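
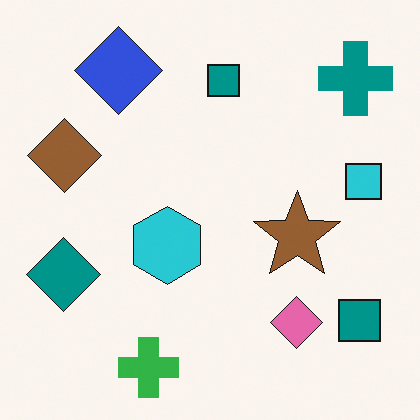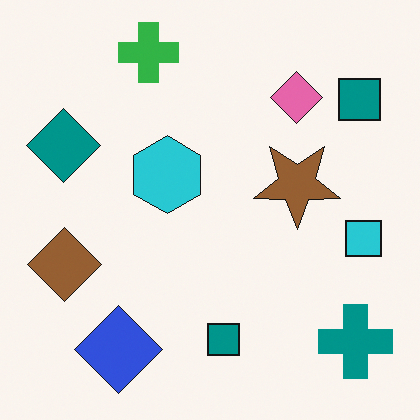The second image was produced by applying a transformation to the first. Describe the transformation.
The second image is the first flipped vertically (top ↔ bottom).

The green cross is in the bottom of the first image and the top of the second — shapes on opposite sides of the horizontal midline have swapped in a mirror flip.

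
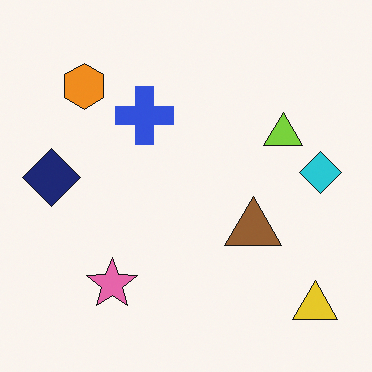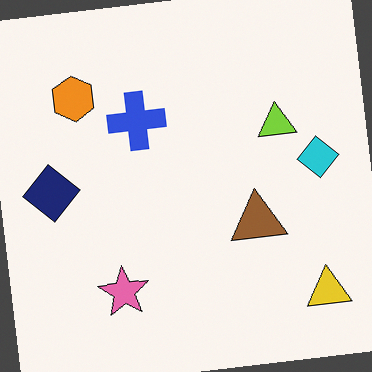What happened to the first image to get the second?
This is the original image rotated counter-clockwise by a small amount.

Every shape is tilted by the same angle and the image corners show triangular fill wedges — a whole-image rotation by a non-right angle.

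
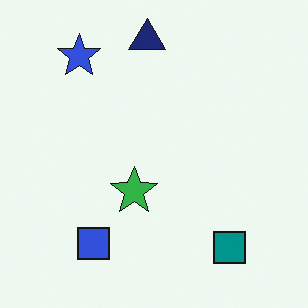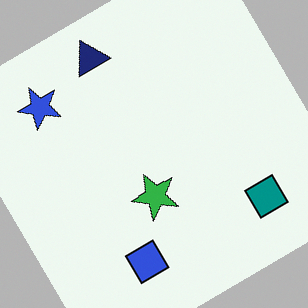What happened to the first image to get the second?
The second image is the first rotated counter-clockwise by a large amount — several tens of degrees.

Every shape is tilted by the same angle and the image corners show triangular fill wedges — a whole-image rotation by a non-right angle.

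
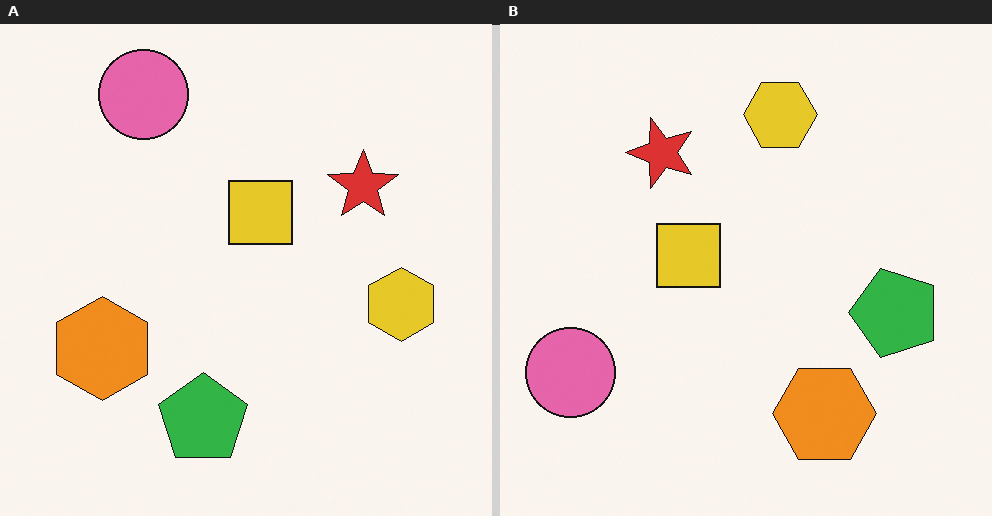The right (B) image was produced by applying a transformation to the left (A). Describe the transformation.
The transformation is: rotated 90° counter-clockwise.

The pink circle sits in the top-left of the left (A) image and the bottom-left of the right (B) — consistent with a whole-image 90° counter-clockwise rotation.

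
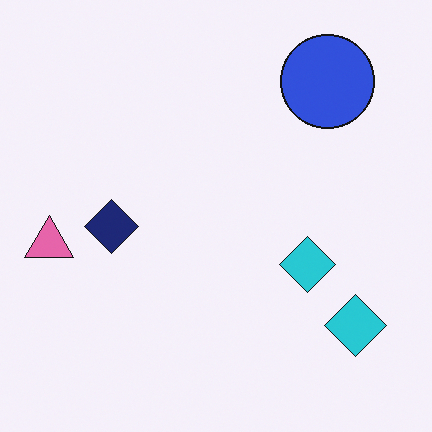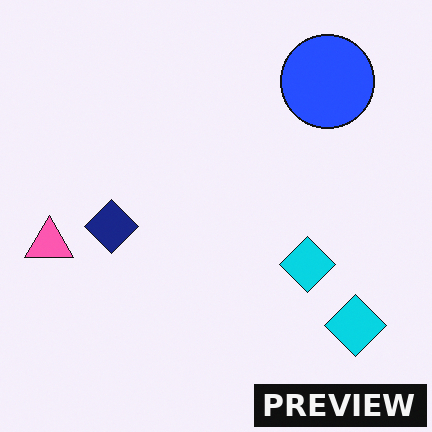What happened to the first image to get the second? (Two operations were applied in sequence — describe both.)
The transformation is: slightly oversaturated, then watermarked with the text "PREVIEW" in the lower-right corner.

All colors are more vivid — a global saturation change. A dark label reading "PREVIEW" appears in the lower-right corner.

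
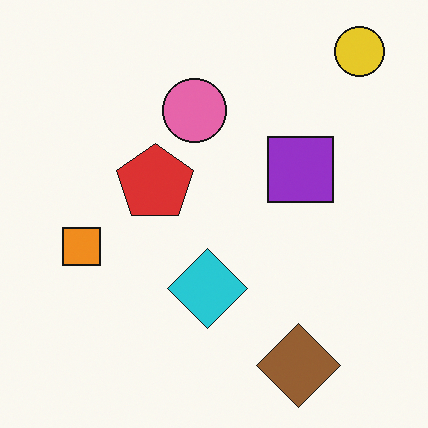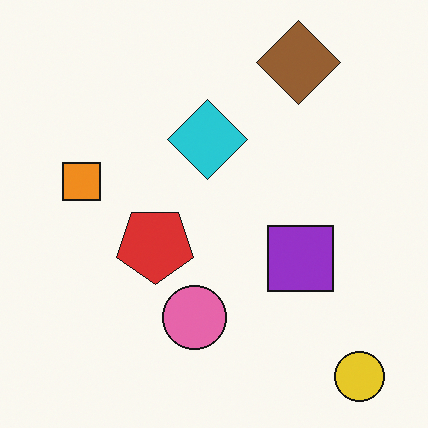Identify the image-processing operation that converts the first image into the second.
The transformation is: flipped vertically (top ↔ bottom).

The yellow circle is in the top-right of the first image and the bottom-right of the second — shapes on opposite sides of the horizontal midline have swapped in a mirror flip.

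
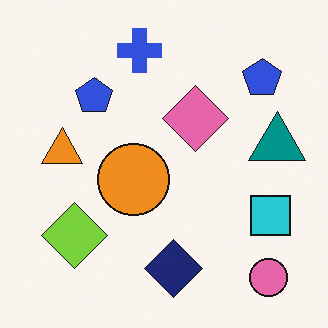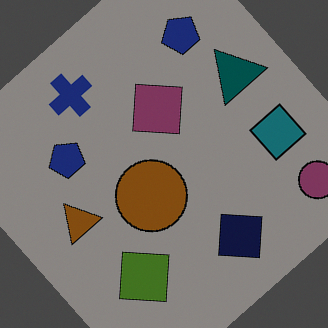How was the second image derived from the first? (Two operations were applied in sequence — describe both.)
This is the original image rotated counter-clockwise by a large amount — several tens of degrees, then noticeably darkened.

Every shape is tilted by the same angle and the image corners show triangular fill wedges — a whole-image rotation by a non-right angle. Every pixel — background and shapes alike — is uniformly darkened.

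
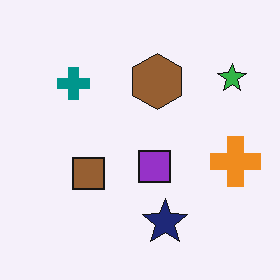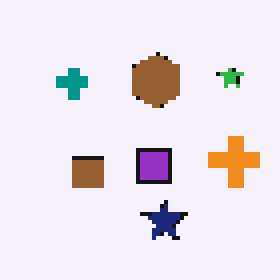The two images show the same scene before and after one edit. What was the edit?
The image was lightly pixelated (a mild mosaic effect).

Shapes are reduced to large square blocks; fine edges and outlines are lost — a downscale-then-upscale (mosaic) effect.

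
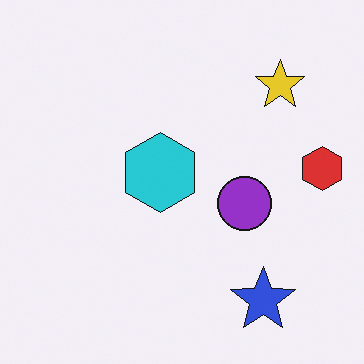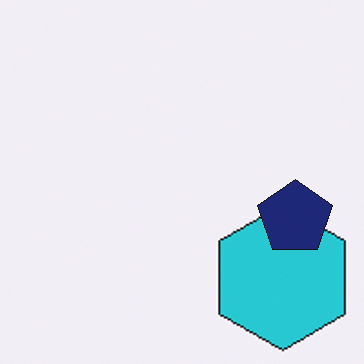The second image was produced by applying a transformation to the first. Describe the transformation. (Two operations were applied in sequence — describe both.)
The transformation is: cropped tightly and scaled back up, then overlaid with an additional navy pentagon.

The visible shapes are larger and the field of view is narrower; shapes near the original edges may be partly or wholly outside the frame — a crop-and-rescale. A navy pentagon appears in the second image that is absent from the first.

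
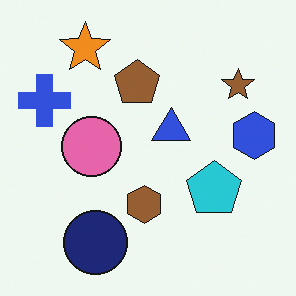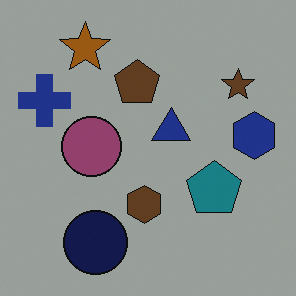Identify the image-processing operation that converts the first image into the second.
Noticeably darkened.

Every pixel — background and shapes alike — is uniformly darkened.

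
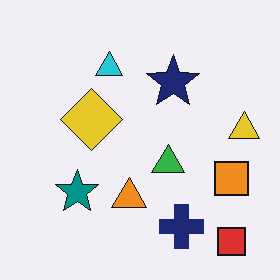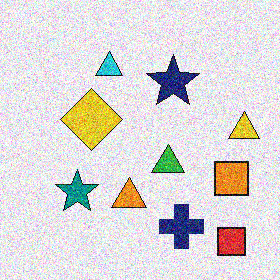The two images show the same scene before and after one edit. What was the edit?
The transformation is: degraded with a thick layer of grain.

Random speckle covers the whole image, including the flat background.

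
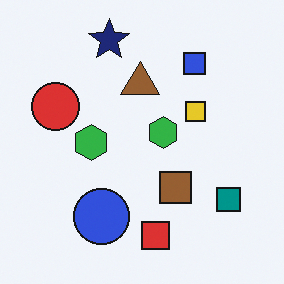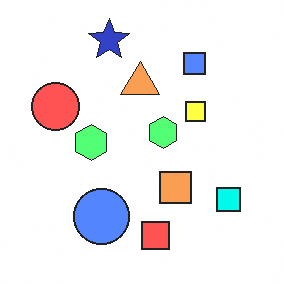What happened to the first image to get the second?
It was noticeably brightened.

Every pixel — background and shapes alike — is uniformly brightened.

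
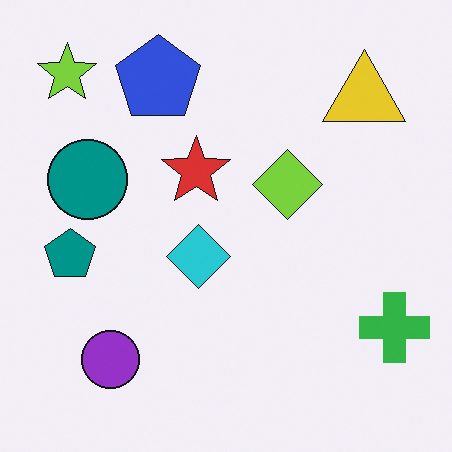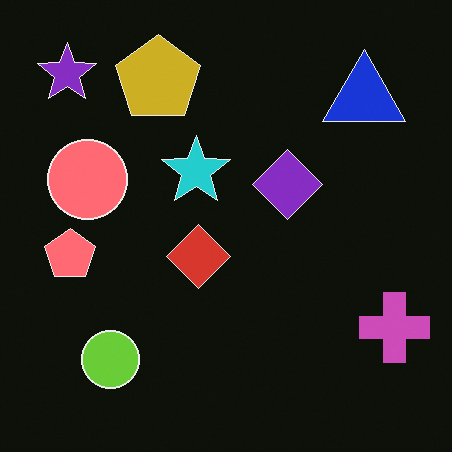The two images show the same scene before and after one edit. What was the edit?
It was color-inverted (negative).

The light background has become dark and every shape's color is its complement — a photographic negative.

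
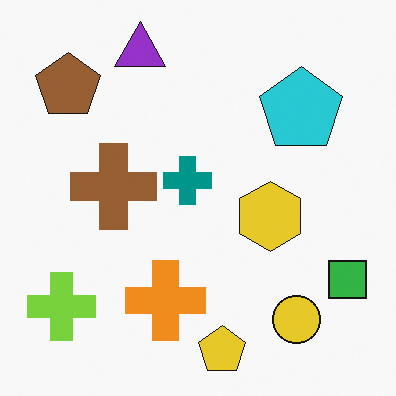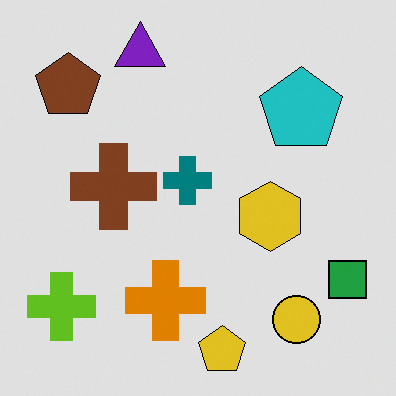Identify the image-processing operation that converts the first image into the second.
It was moderately posterized.

Each flat color has snapped to a coarser quantized level — most visibly, the near-white background has dropped to a flat grey.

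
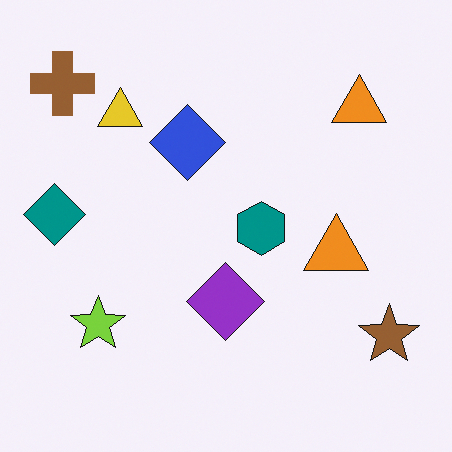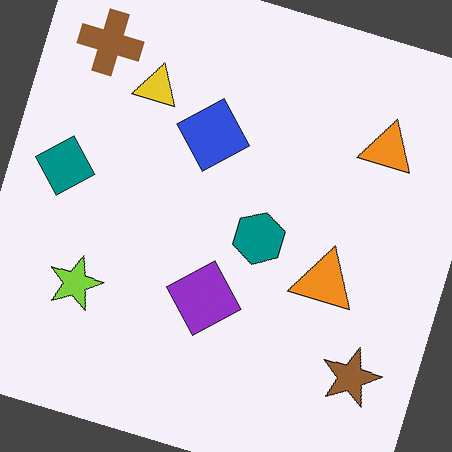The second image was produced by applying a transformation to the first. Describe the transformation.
This is the original image rotated clockwise by a moderate amount.

Every shape is tilted by the same angle and the image corners show triangular fill wedges — a whole-image rotation by a non-right angle.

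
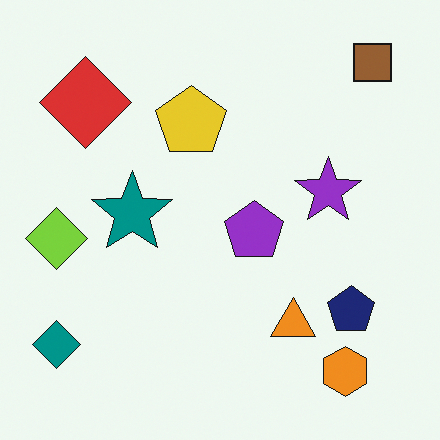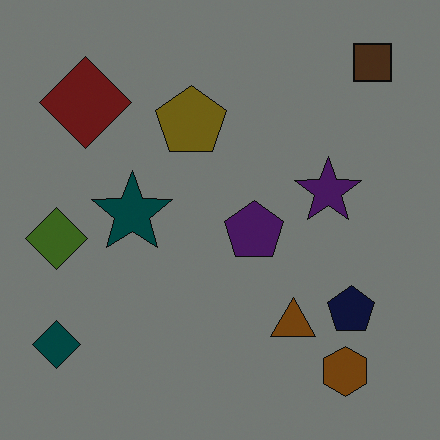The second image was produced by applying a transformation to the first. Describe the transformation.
Noticeably darkened.

Every pixel — background and shapes alike — is uniformly darkened.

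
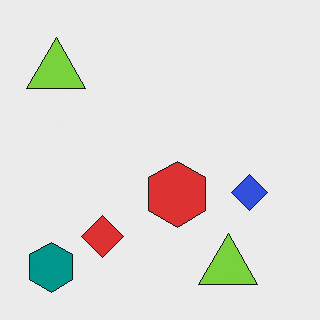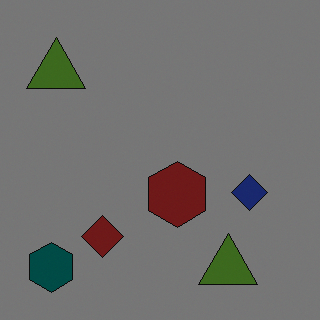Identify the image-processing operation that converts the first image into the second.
Noticeably darkened.

Every pixel — background and shapes alike — is uniformly darkened.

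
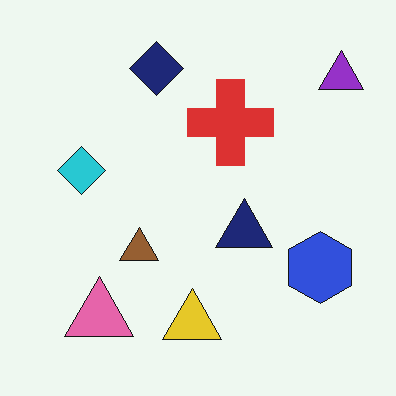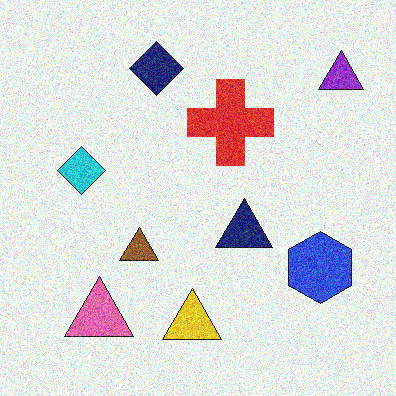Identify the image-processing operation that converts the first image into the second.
Degraded with moderate additive noise.

Random speckle covers the whole image, including the flat background.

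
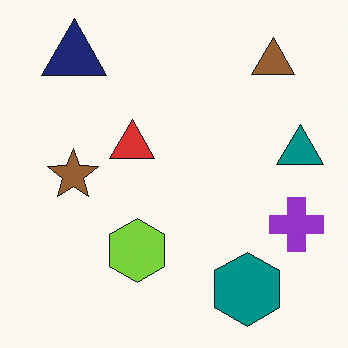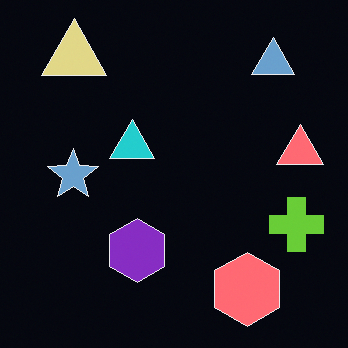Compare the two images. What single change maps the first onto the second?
The image was color-inverted (negative).

The light background has become dark and every shape's color is its complement — a photographic negative.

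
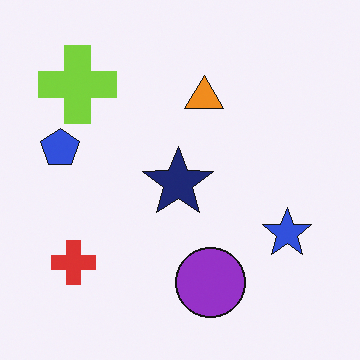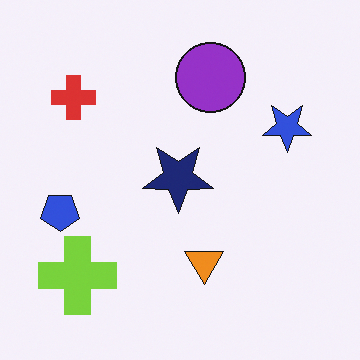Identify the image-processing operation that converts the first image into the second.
Flipped vertically (top ↔ bottom).

The purple circle is in the bottom of the first image and the top of the second — shapes on opposite sides of the horizontal midline have swapped in a mirror flip.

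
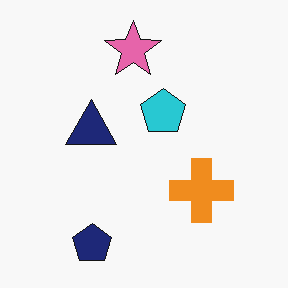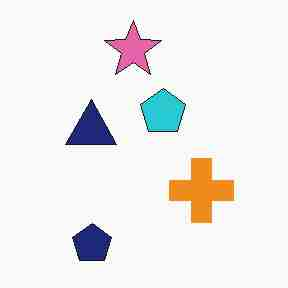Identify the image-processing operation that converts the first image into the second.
The transformation is: degraded with heavy JPEG compression.

Blocky 8×8 compression artifacts appear around shape edges and the flat background shows ringing — characteristic JPEG degradation.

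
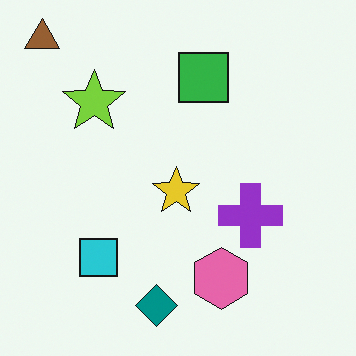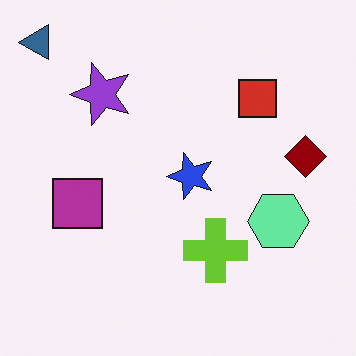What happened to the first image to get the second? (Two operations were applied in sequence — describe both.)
The image was hue-shifted by a large amount, then transposed (reflected across the top-left ↔ bottom-right diagonal).

Every shape's color has rotated by the same amount around the hue wheel — a uniform hue shift. Shapes have swapped their row and column positions — what was in the top-right is now in the bottom-left — a diagonal reflection.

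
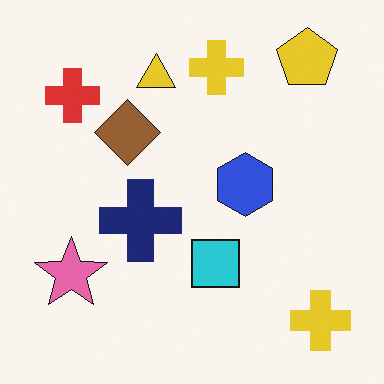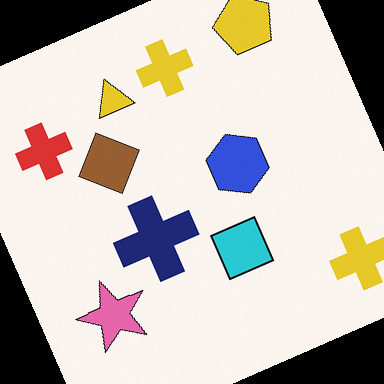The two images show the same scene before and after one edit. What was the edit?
This is the original image rotated counter-clockwise by a moderate amount.

Every shape is tilted by the same angle and the image corners show triangular fill wedges — a whole-image rotation by a non-right angle.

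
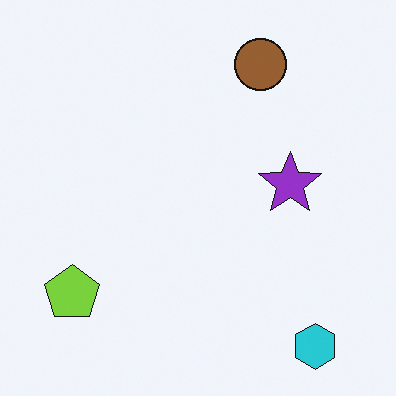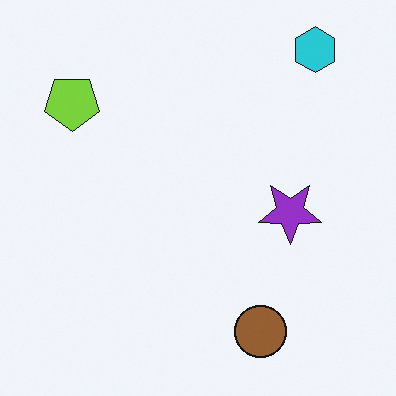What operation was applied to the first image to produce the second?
The transformation is: flipped vertically (top ↔ bottom).

The cyan hexagon is in the bottom-right of the first image and the top-right of the second — shapes on opposite sides of the horizontal midline have swapped in a mirror flip.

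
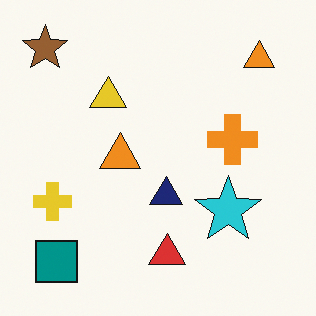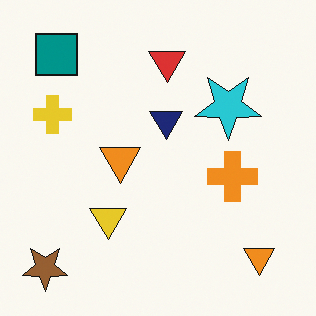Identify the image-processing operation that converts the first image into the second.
The image was flipped vertically (top ↔ bottom).

The brown star is in the top-left of the first image and the bottom-left of the second — shapes on opposite sides of the horizontal midline have swapped in a mirror flip.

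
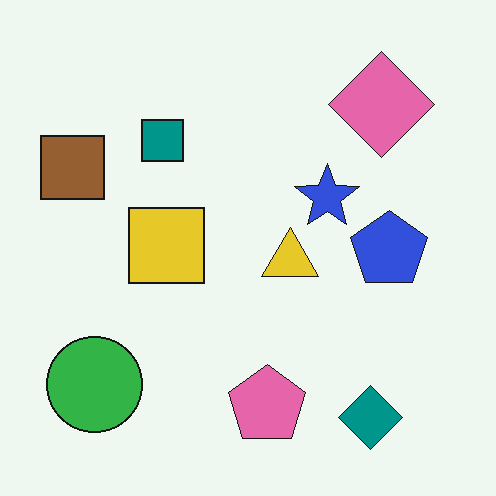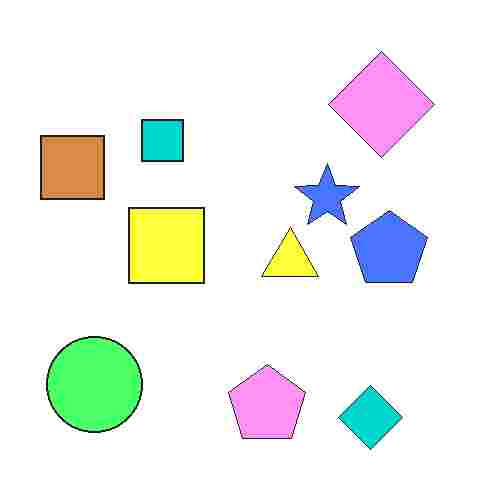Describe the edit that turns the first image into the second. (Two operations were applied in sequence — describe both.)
The image was brightened a lot, then heavily JPEG-compressed with obvious blocking artifacts.

Every pixel — background and shapes alike — is uniformly brightened. Blocky 8×8 compression artifacts appear around shape edges and the flat background shows ringing — characteristic JPEG degradation.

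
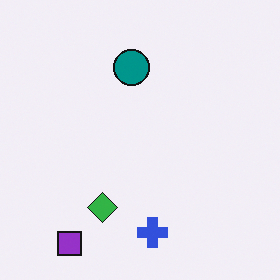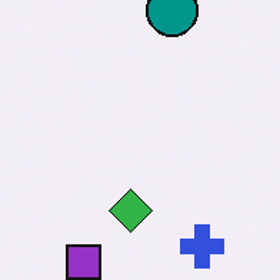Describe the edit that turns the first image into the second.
It was cropped to a modestly smaller region and rescaled.

The visible shapes are larger and the field of view is narrower; shapes near the original edges may be partly or wholly outside the frame — a crop-and-rescale.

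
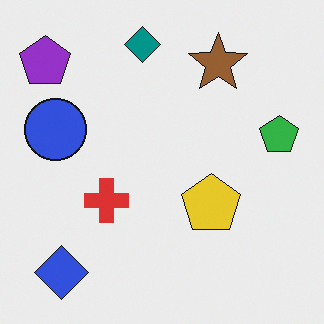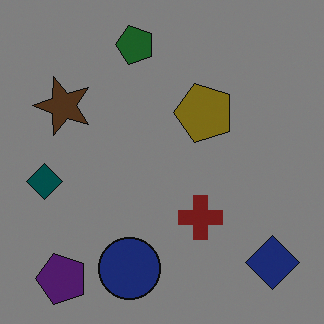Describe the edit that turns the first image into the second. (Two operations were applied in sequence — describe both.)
The transformation is: substantially darkened, then rotated 90° counter-clockwise.

Every pixel — background and shapes alike — is uniformly darkened. The purple pentagon sits in the top-left of the first image and the bottom-left of the second — consistent with a whole-image 90° counter-clockwise rotation.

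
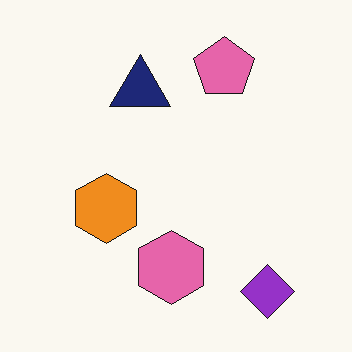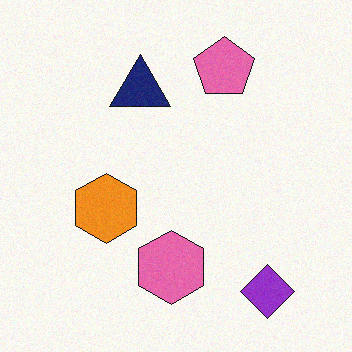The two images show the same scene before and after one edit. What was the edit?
The transformation is: degraded with subtle gaussian noise.

Random speckle covers the whole image, including the flat background.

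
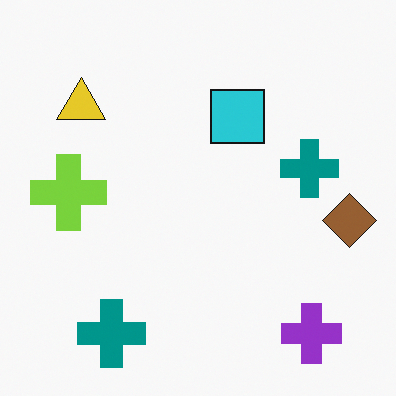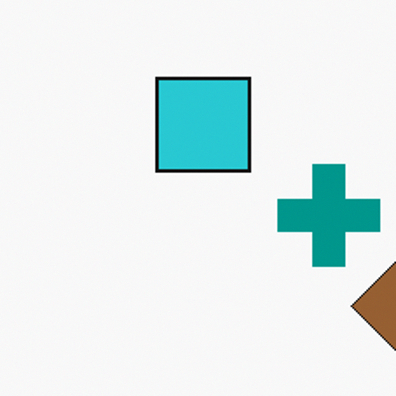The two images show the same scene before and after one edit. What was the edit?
Cropped tightly and scaled back up.

The visible shapes are larger and the field of view is narrower; shapes near the original edges may be partly or wholly outside the frame — a crop-and-rescale.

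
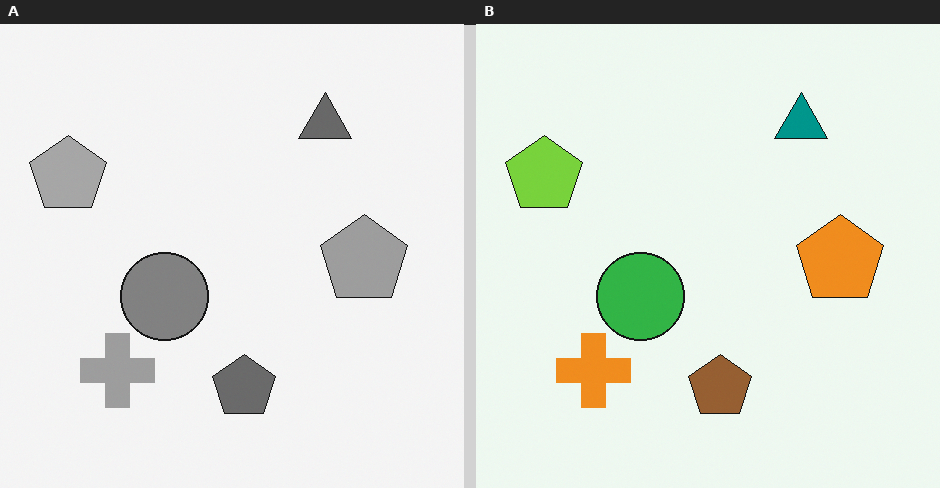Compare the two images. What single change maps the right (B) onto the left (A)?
The image was converted to grayscale.

All color is removed — every shape is now a shade of grey.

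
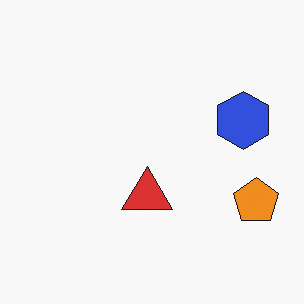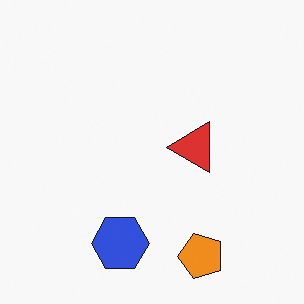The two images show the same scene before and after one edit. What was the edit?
The second image is the first transposed (reflected across the top-left ↔ bottom-right diagonal).

Shapes have swapped their row and column positions — what was in the top-right is now in the bottom-left — a diagonal reflection.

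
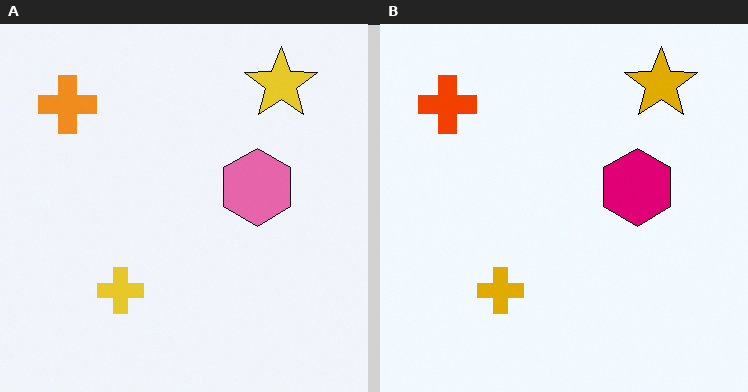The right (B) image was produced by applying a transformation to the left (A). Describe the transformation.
Boosted in contrast.

Tones are pushed away from mid-grey across the whole image — a global contrast change.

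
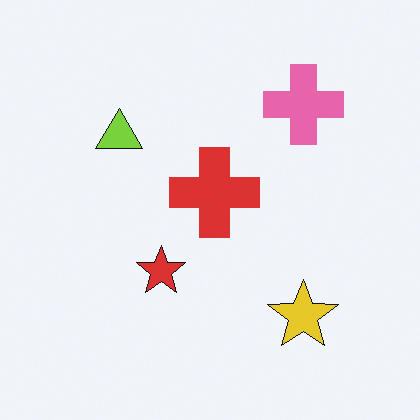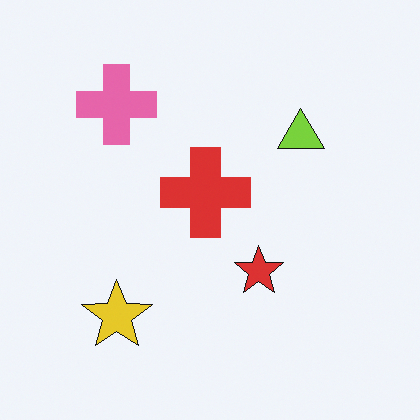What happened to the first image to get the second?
This is the original image flipped horizontally (left ↔ right).

The pink cross is in the top-right of the first image and the top-left of the second — shapes on opposite sides of the vertical midline have swapped in a mirror flip.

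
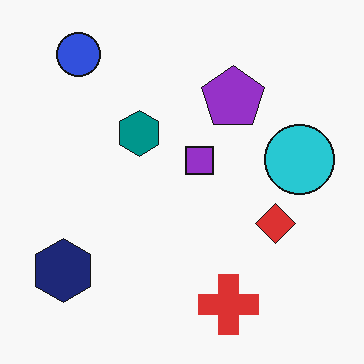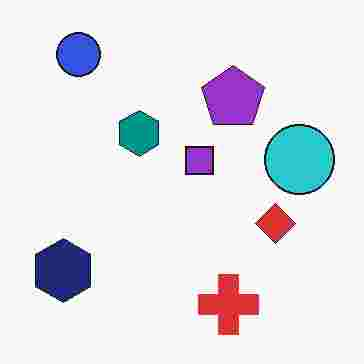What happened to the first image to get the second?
The transformation is: degraded with heavy JPEG compression.

Blocky 8×8 compression artifacts appear around shape edges and the flat background shows ringing — characteristic JPEG degradation.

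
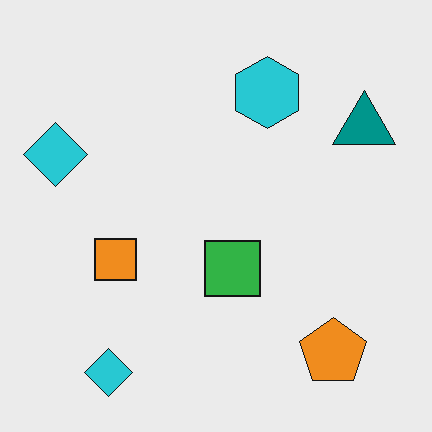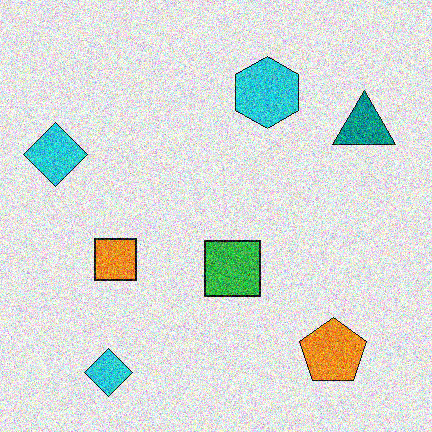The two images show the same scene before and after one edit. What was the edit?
The transformation is: degraded with strong gaussian noise.

Random speckle covers the whole image, including the flat background.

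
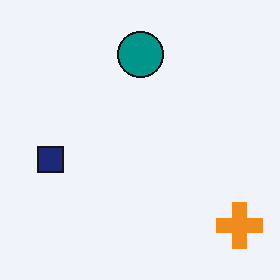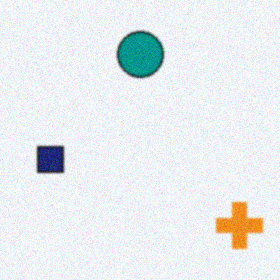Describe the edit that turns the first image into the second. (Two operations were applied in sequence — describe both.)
Given a subtle gaussian blur, then degraded with subtle gaussian noise.

Shape edges and outlines are uniformly softened across the whole image. Random speckle covers the whole image, including the flat background.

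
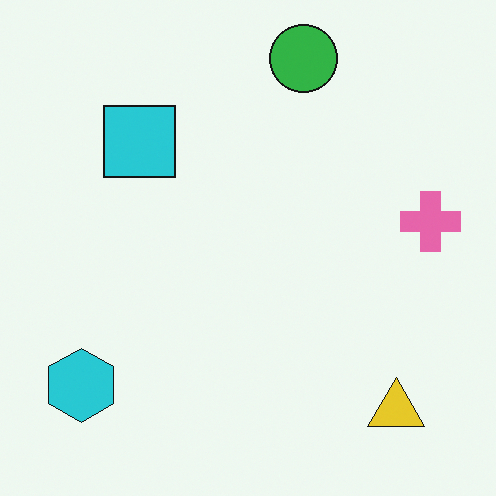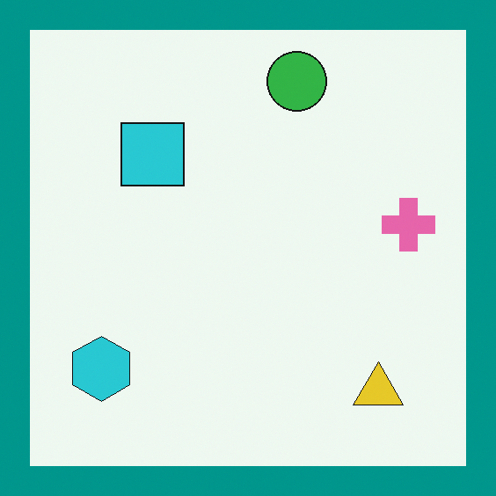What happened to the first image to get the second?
The transformation is: framed with a teal border.

A solid teal frame runs around the edge of the second image, with the content slightly shrunk inside it.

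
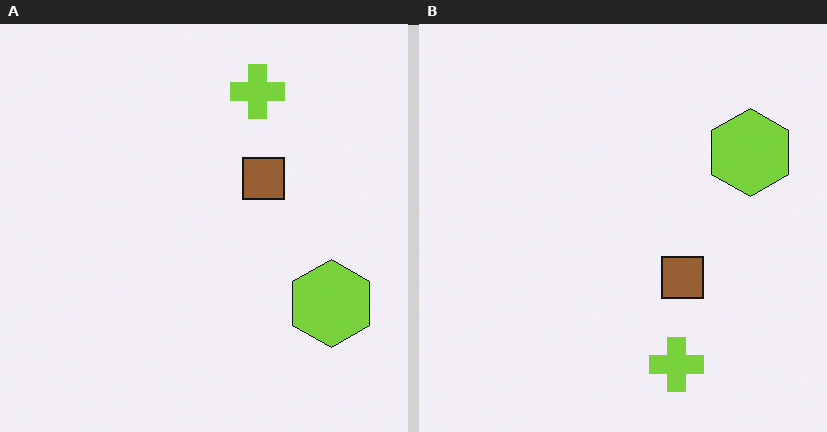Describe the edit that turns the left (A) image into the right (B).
The right (B) image is the left (A) flipped vertically (top ↔ bottom).

The lime cross is in the top of the left (A) image and the bottom of the right (B) — shapes on opposite sides of the horizontal midline have swapped in a mirror flip.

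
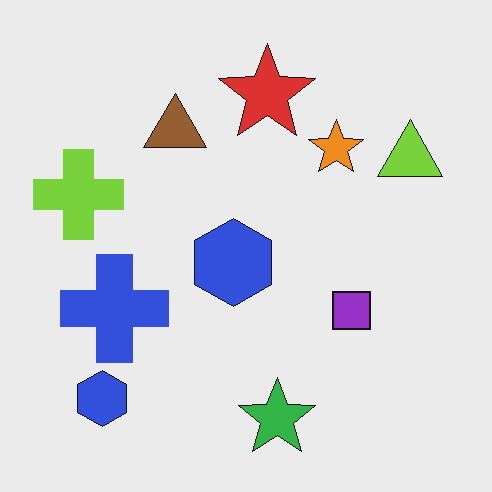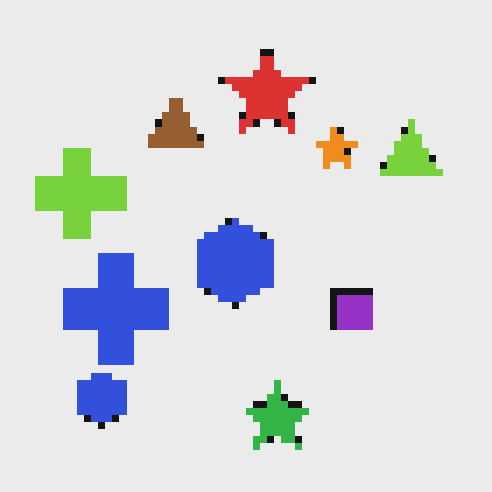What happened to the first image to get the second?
This is the original image pixelated into visible square blocks.

Shapes are reduced to large square blocks; fine edges and outlines are lost — a downscale-then-upscale (mosaic) effect.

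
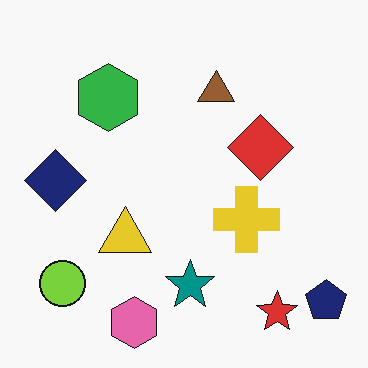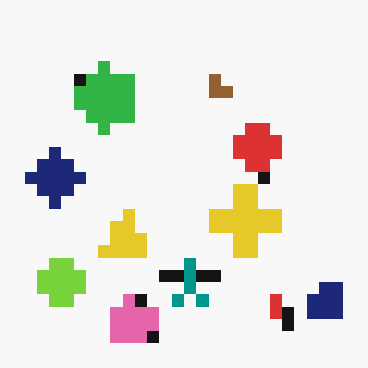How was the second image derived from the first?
The image was coarsely pixelated.

Shapes are reduced to large square blocks; fine edges and outlines are lost — a downscale-then-upscale (mosaic) effect.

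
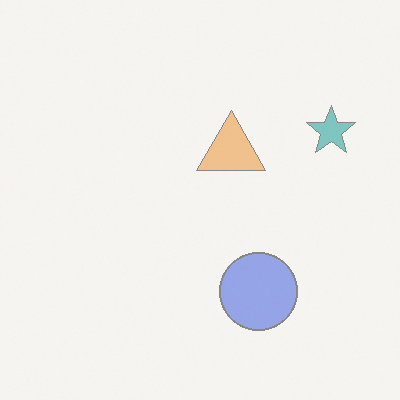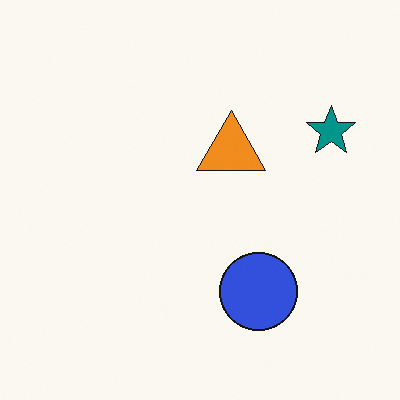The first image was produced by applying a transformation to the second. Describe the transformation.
Washed out (contrast reduced).

Tones are pushed toward mid-grey across the whole image — a global contrast change.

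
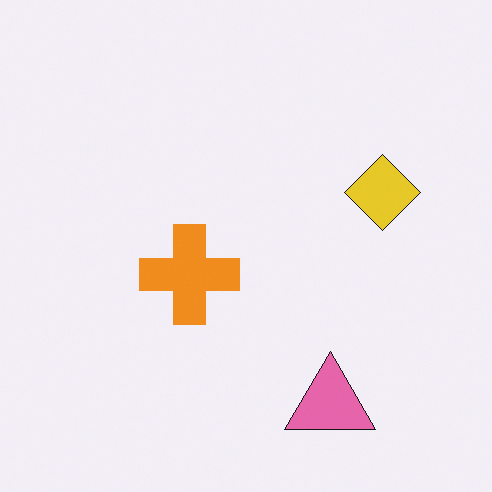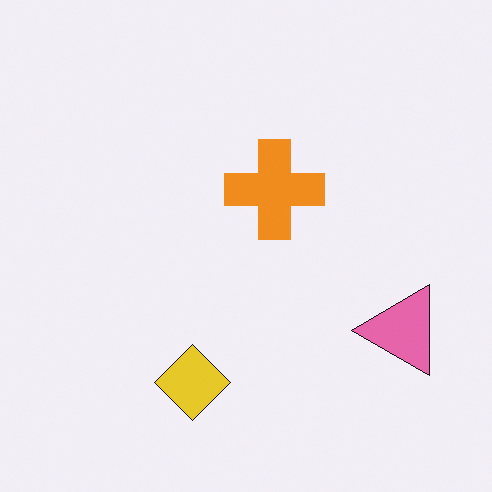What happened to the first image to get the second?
The image was transposed (reflected across the top-left ↔ bottom-right diagonal).

Shapes have swapped their row and column positions — what was in the top-right is now in the bottom-left — a diagonal reflection.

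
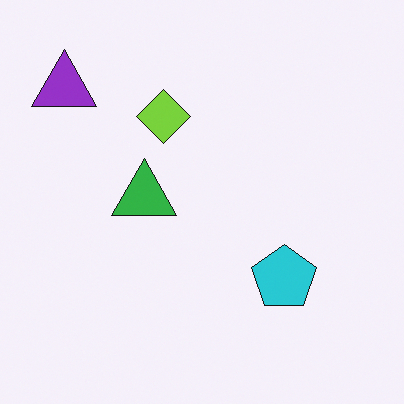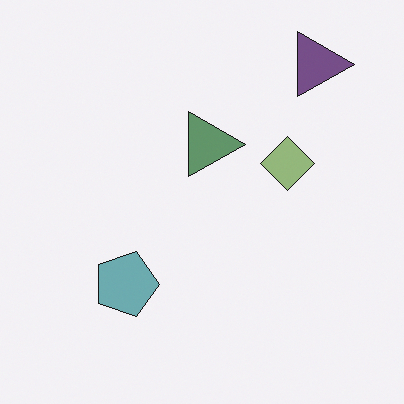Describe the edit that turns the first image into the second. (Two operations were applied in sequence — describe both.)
The transformation is: made much more muted (saturation change), then rotated 90° clockwise.

All colors are more muted and greyish — a global saturation change. The purple triangle sits in the top-left of the first image and the top-right of the second — consistent with a whole-image 90° clockwise rotation.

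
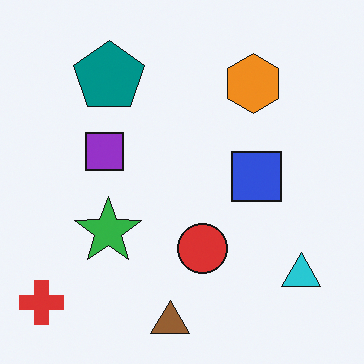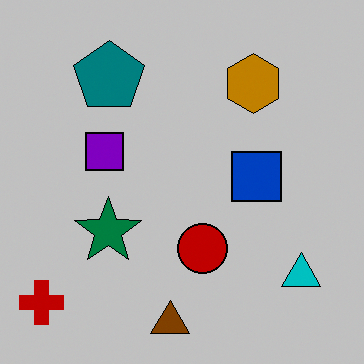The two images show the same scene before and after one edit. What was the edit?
Aggressively posterized.

Each flat color has snapped to a coarser quantized level — most visibly, the near-white background has dropped to a flat grey.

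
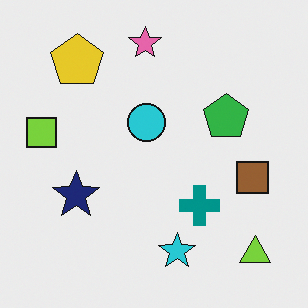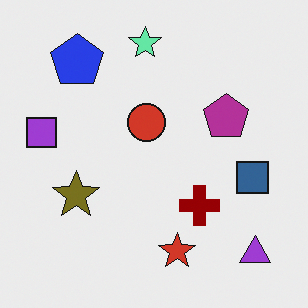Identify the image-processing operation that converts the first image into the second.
The transformation is: hue-shifted by a large amount.

Every shape's color has rotated by the same amount around the hue wheel — a uniform hue shift.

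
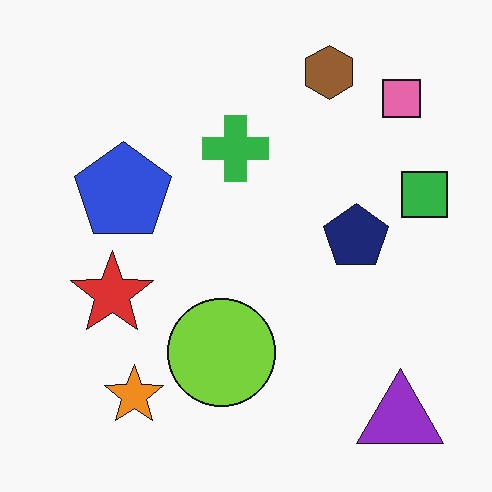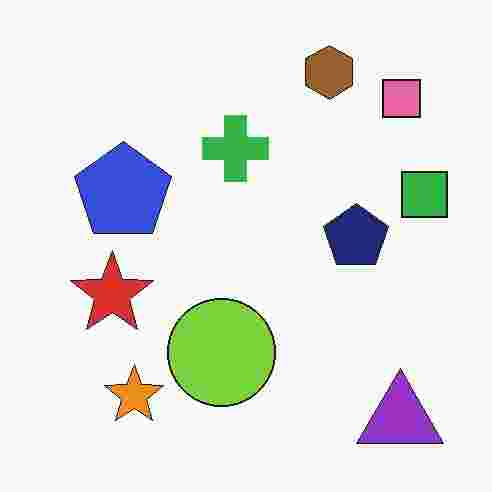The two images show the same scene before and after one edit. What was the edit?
Degraded with heavy JPEG compression.

Blocky 8×8 compression artifacts appear around shape edges and the flat background shows ringing — characteristic JPEG degradation.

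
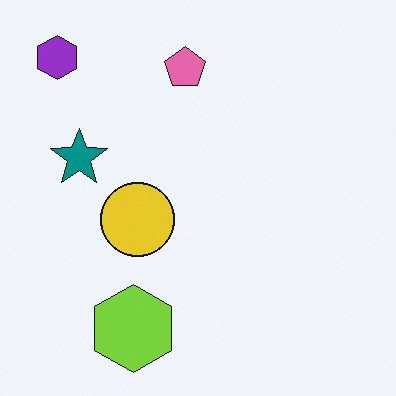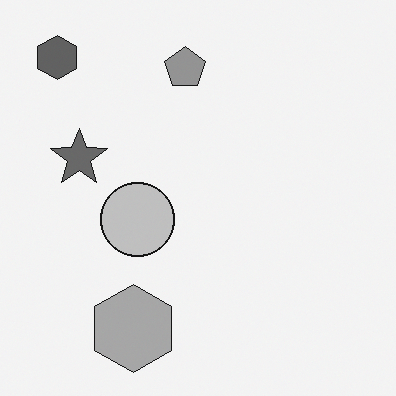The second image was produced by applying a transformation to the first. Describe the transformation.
It was converted to grayscale.

All color is removed — every shape is now a shade of grey.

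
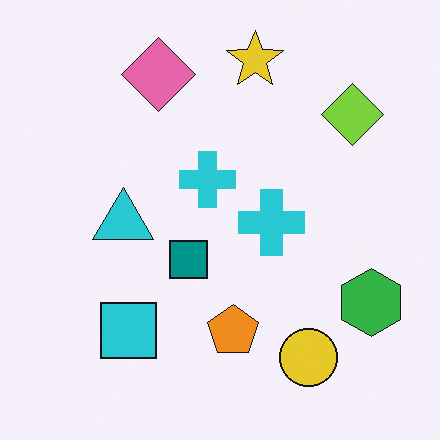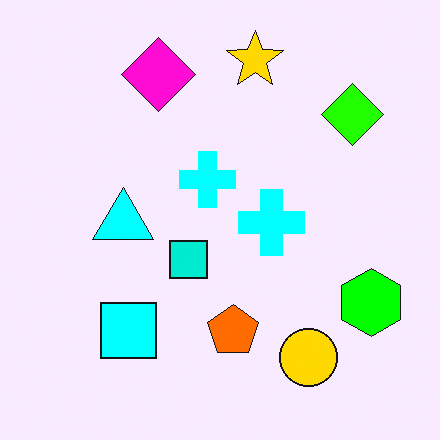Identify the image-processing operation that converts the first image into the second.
The image was heavily oversaturated.

All colors are more vivid — a global saturation change.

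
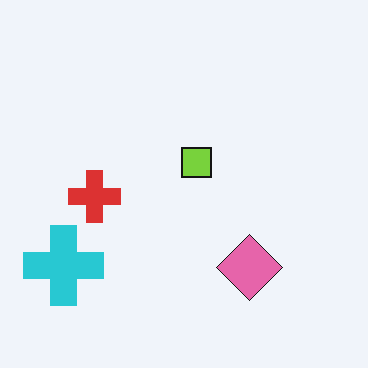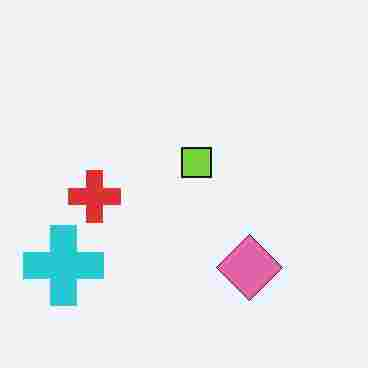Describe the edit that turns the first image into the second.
Heavily JPEG-compressed with obvious blocking artifacts.

Blocky 8×8 compression artifacts appear around shape edges and the flat background shows ringing — characteristic JPEG degradation.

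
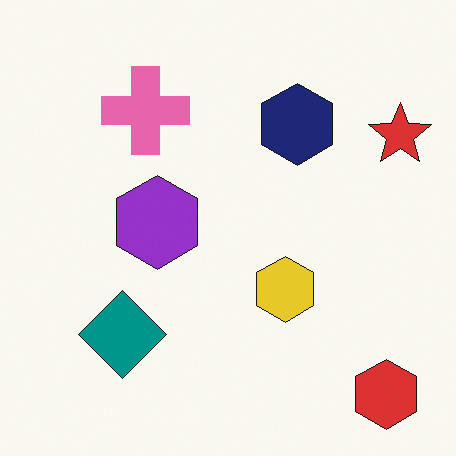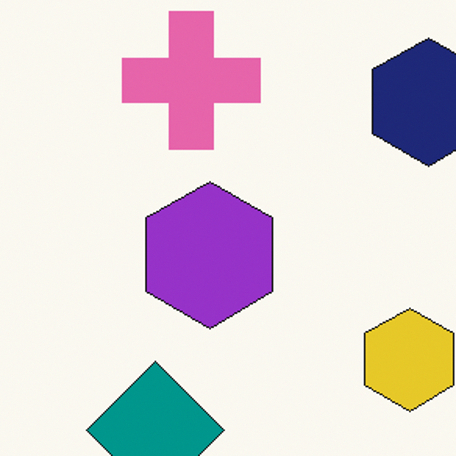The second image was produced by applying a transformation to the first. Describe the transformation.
The image was cropped slightly and scaled back up.

The visible shapes are larger and the field of view is narrower; shapes near the original edges may be partly or wholly outside the frame — a crop-and-rescale.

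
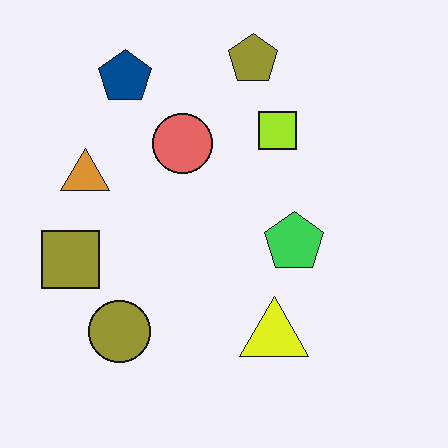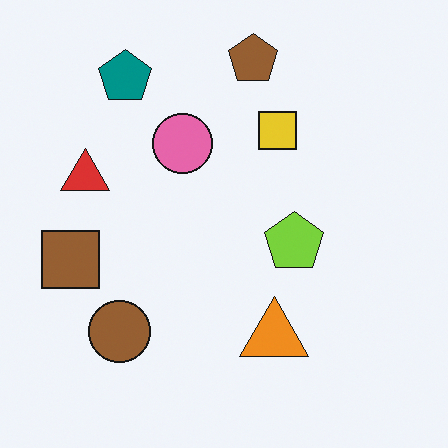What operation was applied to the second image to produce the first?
The first image is the second hue-shifted by a small amount.

Every shape's color has rotated by the same amount around the hue wheel — a uniform hue shift.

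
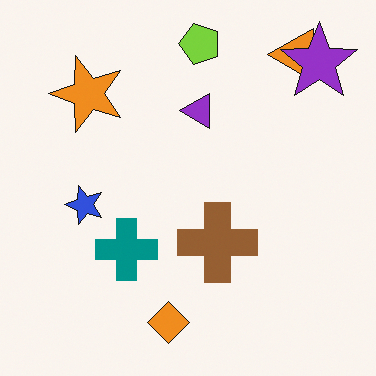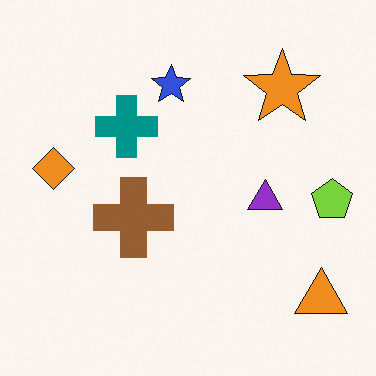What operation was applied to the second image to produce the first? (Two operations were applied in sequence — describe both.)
The first image is the second rotated 90° counter-clockwise, then overlaid with an additional purple star.

The orange triangle sits in the bottom-right of the second image and the top-right of the first — consistent with a whole-image 90° counter-clockwise rotation. A purple star appears in the first image that is absent from the second.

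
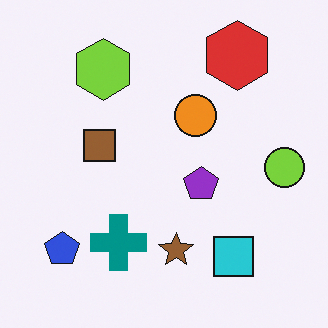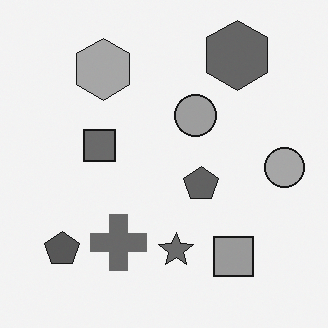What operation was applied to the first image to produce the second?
The image was converted to grayscale.

All color is removed — every shape is now a shade of grey.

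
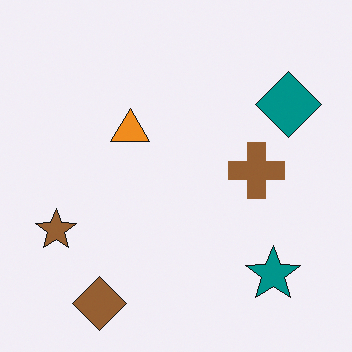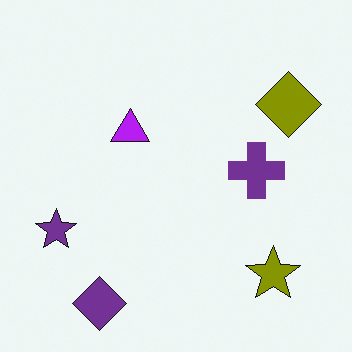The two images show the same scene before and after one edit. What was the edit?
It was hue-shifted by a large amount.

Every shape's color has rotated by the same amount around the hue wheel — a uniform hue shift.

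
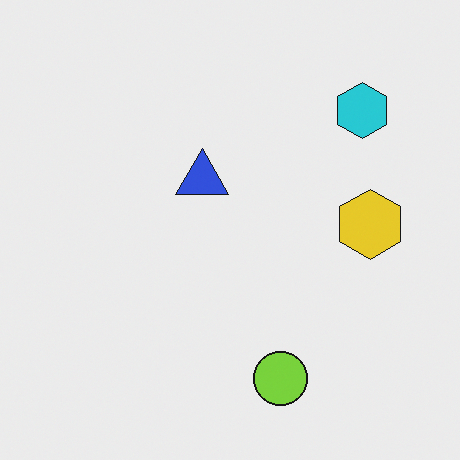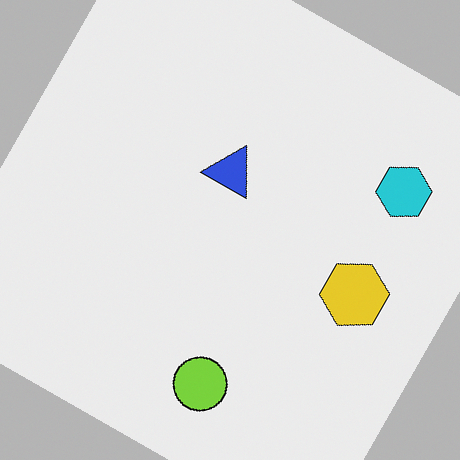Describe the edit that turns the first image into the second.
It was rotated clockwise by a clearly visible amount.

Every shape is tilted by the same angle and the image corners show triangular fill wedges — a whole-image rotation by a non-right angle.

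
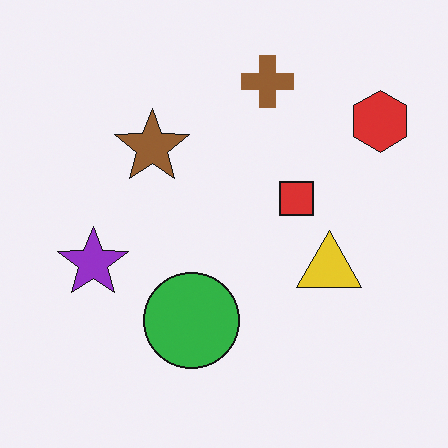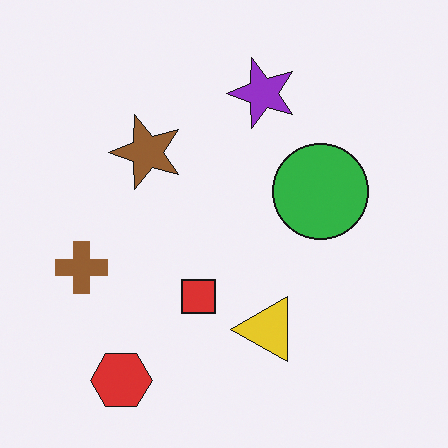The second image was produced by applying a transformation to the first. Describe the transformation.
The second image is the first transposed (reflected across the top-left ↔ bottom-right diagonal).

Shapes have swapped their row and column positions — what was in the top-right is now in the bottom-left — a diagonal reflection.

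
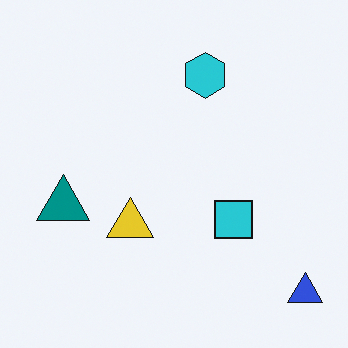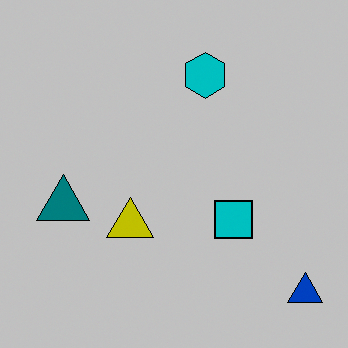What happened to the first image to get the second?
It was aggressively posterized.

Each flat color has snapped to a coarser quantized level — most visibly, the near-white background has dropped to a flat grey.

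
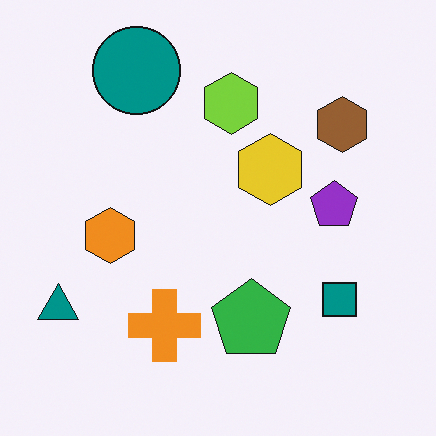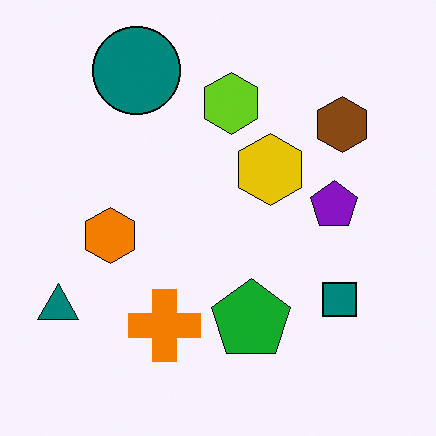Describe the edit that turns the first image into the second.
The second image is the first given slightly increased contrast.

Tones are pushed away from mid-grey across the whole image — a global contrast change.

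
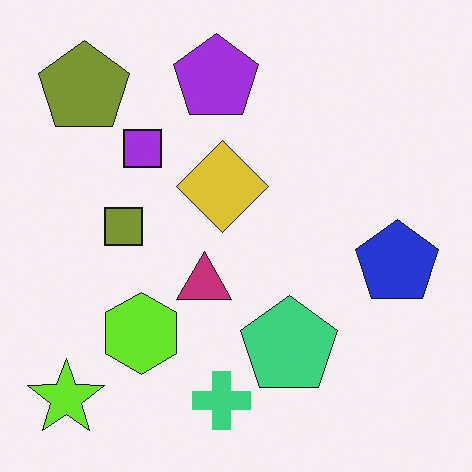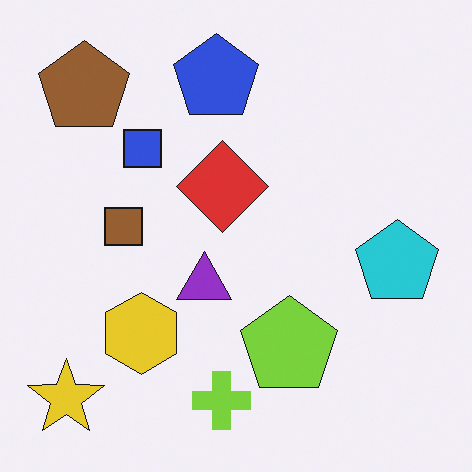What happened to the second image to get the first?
The image was hue-shifted slightly.

Every shape's color has rotated by the same amount around the hue wheel — a uniform hue shift.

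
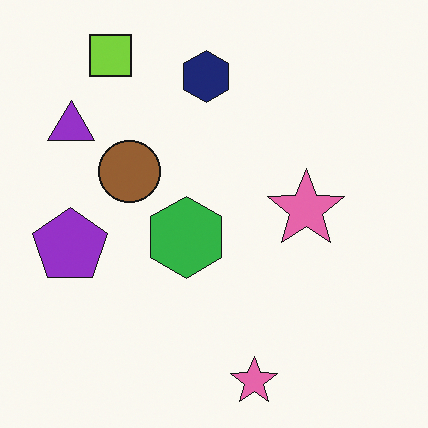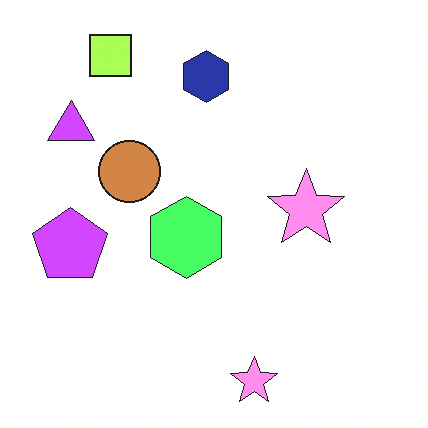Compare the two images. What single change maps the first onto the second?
The second image is the first noticeably brightened.

Every pixel — background and shapes alike — is uniformly brightened.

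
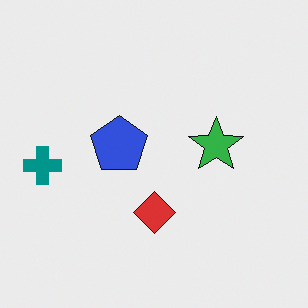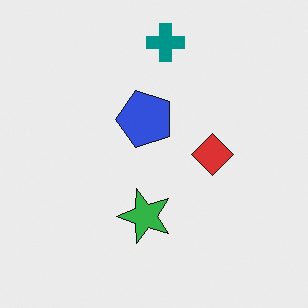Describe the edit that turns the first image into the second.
It was transposed (reflected across the top-left ↔ bottom-right diagonal).

Shapes have swapped their row and column positions — what was in the top-right is now in the bottom-left — a diagonal reflection.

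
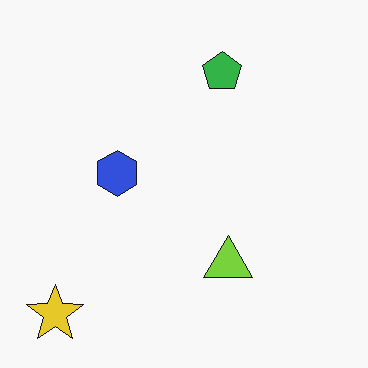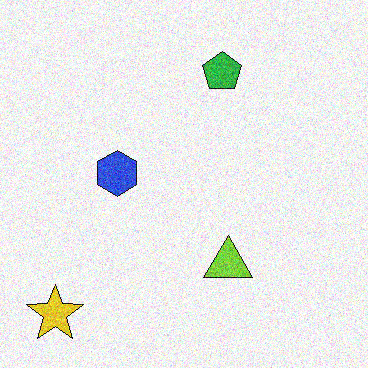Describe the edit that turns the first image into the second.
The second image is the first degraded with visible gaussian noise.

Random speckle covers the whole image, including the flat background.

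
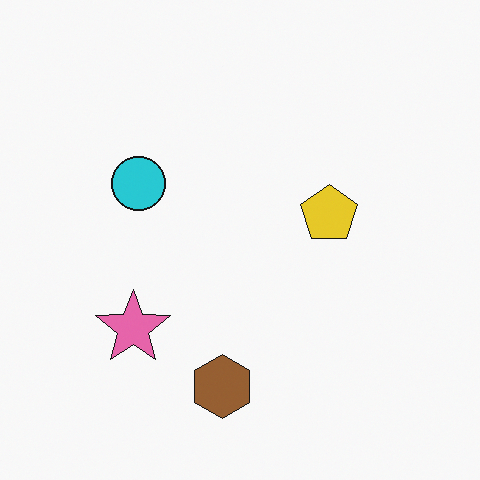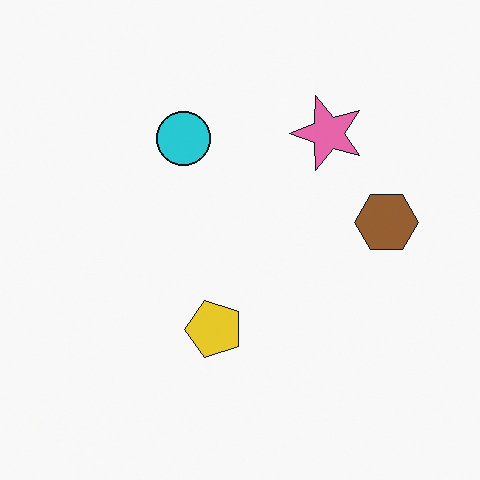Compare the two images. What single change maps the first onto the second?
It was transposed (reflected across the top-left ↔ bottom-right diagonal).

Shapes have swapped their row and column positions — what was in the top-right is now in the bottom-left — a diagonal reflection.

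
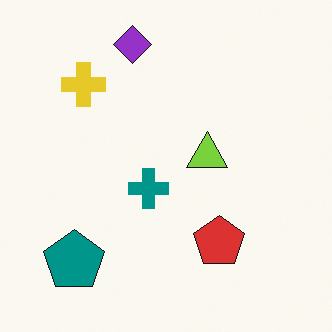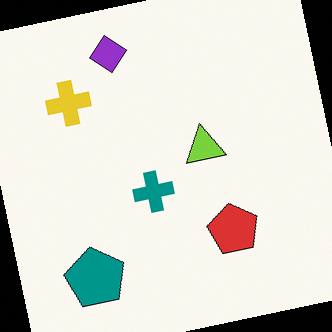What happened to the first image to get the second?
This is the original image rotated counter-clockwise by a slight angle.

Every shape is tilted by the same angle and the image corners show triangular fill wedges — a whole-image rotation by a non-right angle.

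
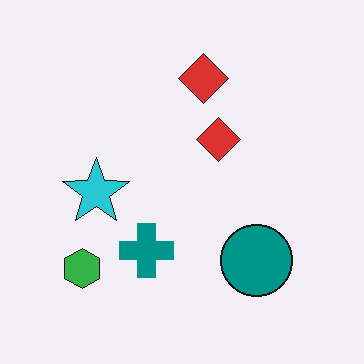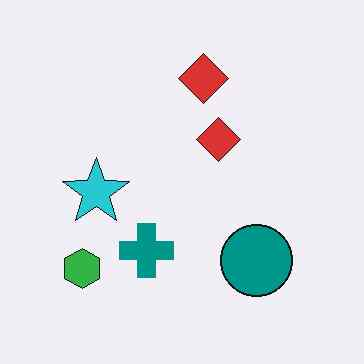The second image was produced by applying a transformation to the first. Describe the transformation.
The second image is the first given moderate JPEG compression.

Blocky 8×8 compression artifacts appear around shape edges and the flat background shows ringing — characteristic JPEG degradation.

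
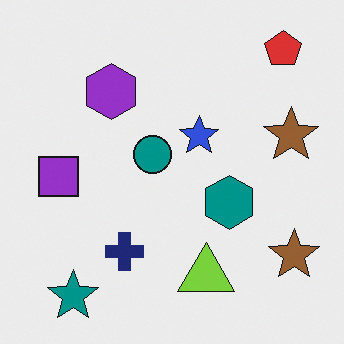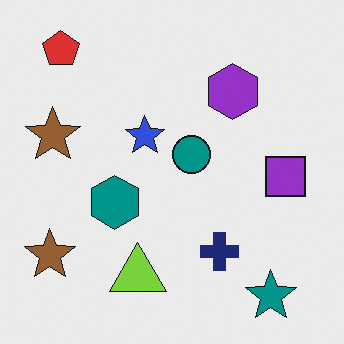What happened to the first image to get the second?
This is the original image flipped horizontally (left ↔ right).

The purple square is in the left of the first image and the right of the second — shapes on opposite sides of the vertical midline have swapped in a mirror flip.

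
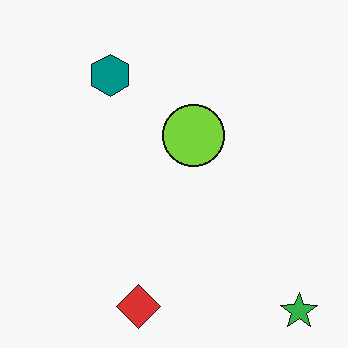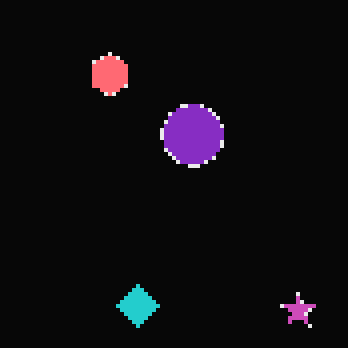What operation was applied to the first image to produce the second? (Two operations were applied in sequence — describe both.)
It was color-inverted (negative), then mildly pixelated.

The light background has become dark and every shape's color is its complement — a photographic negative. Shapes are reduced to large square blocks; fine edges and outlines are lost — a downscale-then-upscale (mosaic) effect.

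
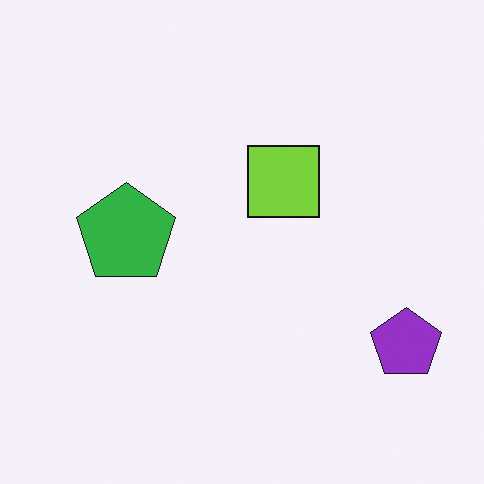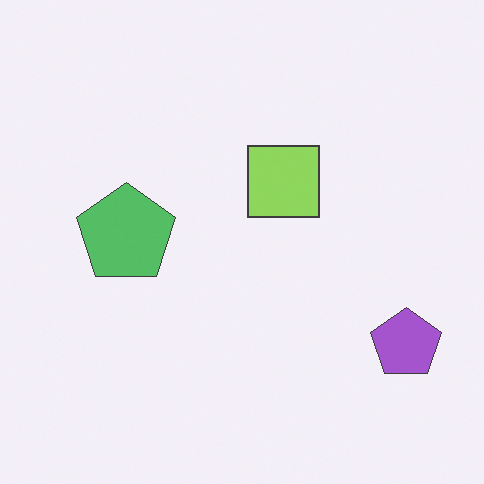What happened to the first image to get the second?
Given slightly reduced contrast.

Tones are pushed toward mid-grey across the whole image — a global contrast change.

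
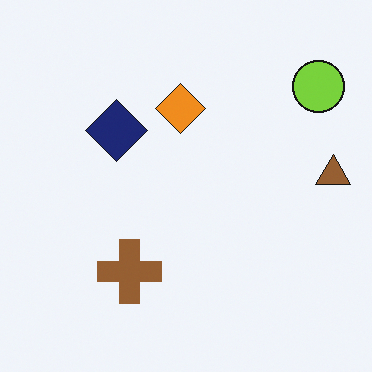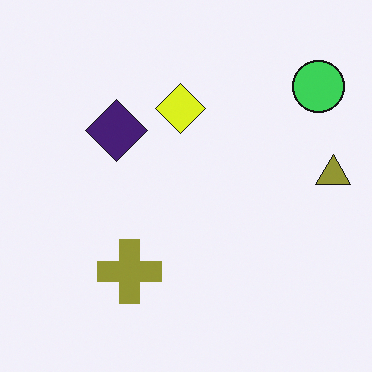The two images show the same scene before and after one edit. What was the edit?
This is the original image hue-shifted by a small amount.

Every shape's color has rotated by the same amount around the hue wheel — a uniform hue shift.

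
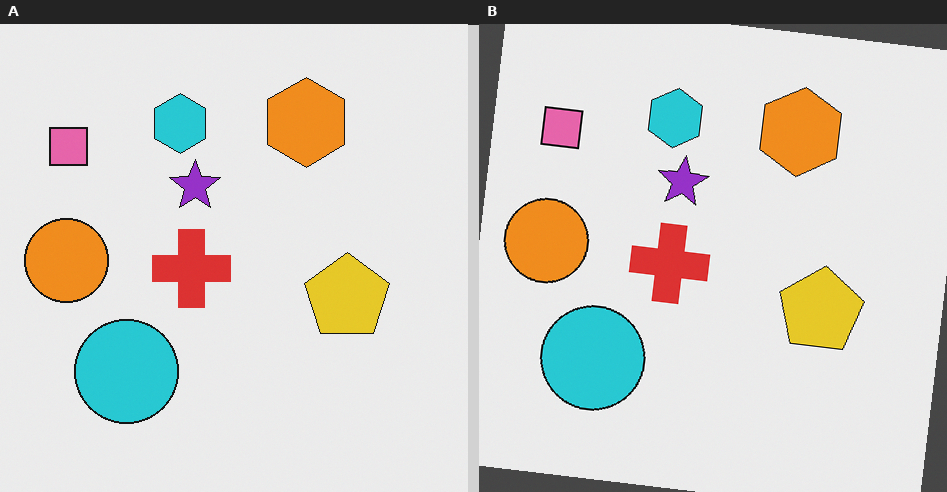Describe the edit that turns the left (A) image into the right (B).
The image was rotated clockwise by a slight angle.

Every shape is tilted by the same angle and the image corners show triangular fill wedges — a whole-image rotation by a non-right angle.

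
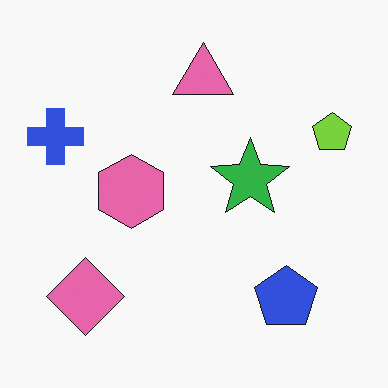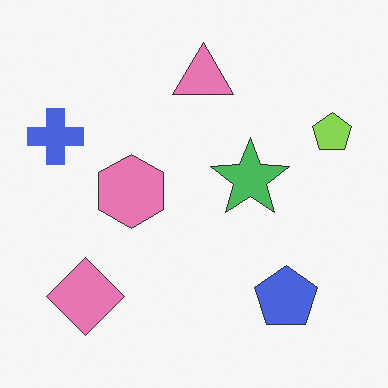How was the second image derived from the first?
Given slightly reduced contrast.

Tones are pushed toward mid-grey across the whole image — a global contrast change.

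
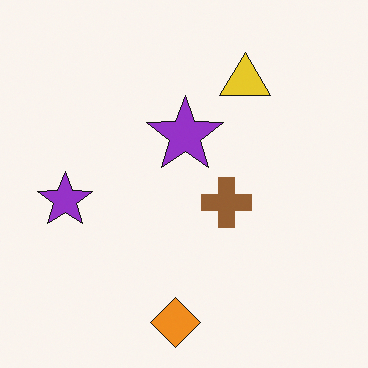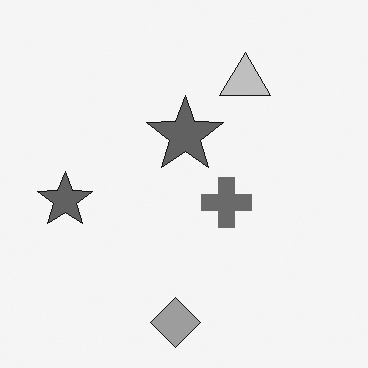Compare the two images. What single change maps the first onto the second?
This is the original image converted to grayscale.

All color is removed — every shape is now a shade of grey.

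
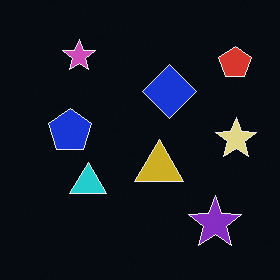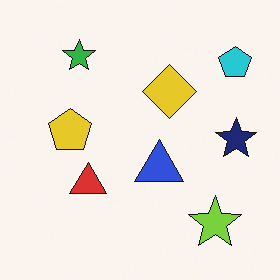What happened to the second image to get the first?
Color-inverted (negative).

The light background has become dark and every shape's color is its complement — a photographic negative.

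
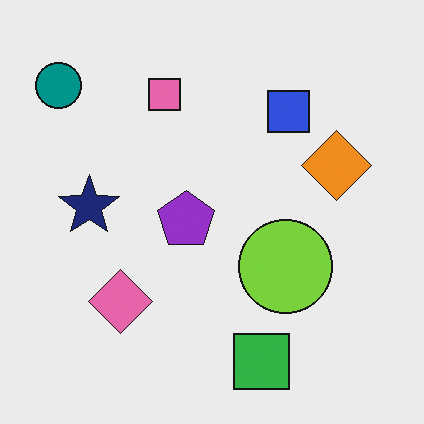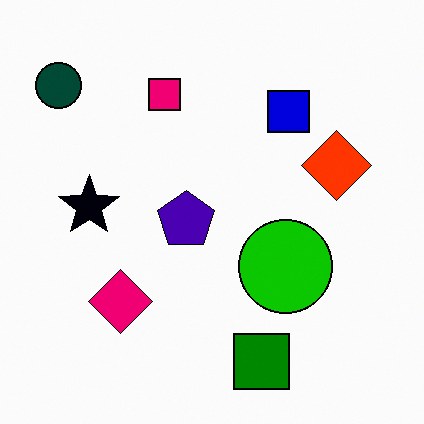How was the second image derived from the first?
Boosted in contrast.

Tones are pushed away from mid-grey across the whole image — a global contrast change.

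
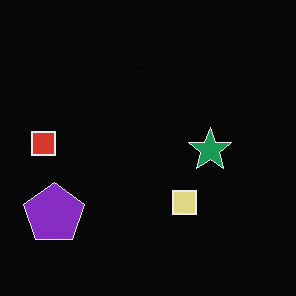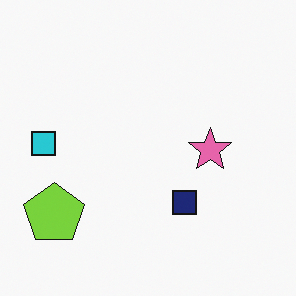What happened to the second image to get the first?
This is the original image color-inverted (negative).

The light background has become dark and every shape's color is its complement — a photographic negative.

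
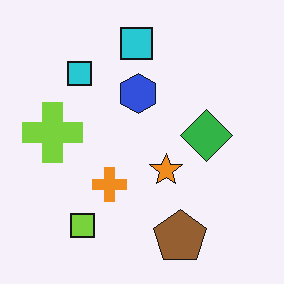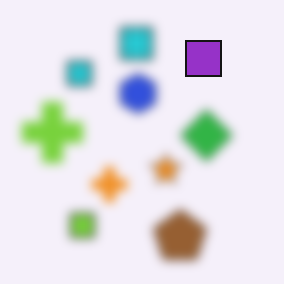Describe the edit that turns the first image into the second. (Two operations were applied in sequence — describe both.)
This is the original image heavily blurred, then overlaid with an additional purple square.

Shape edges and outlines are uniformly softened across the whole image. A purple square appears in the second image that is absent from the first.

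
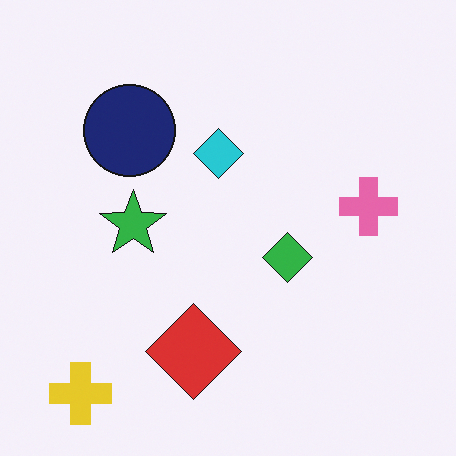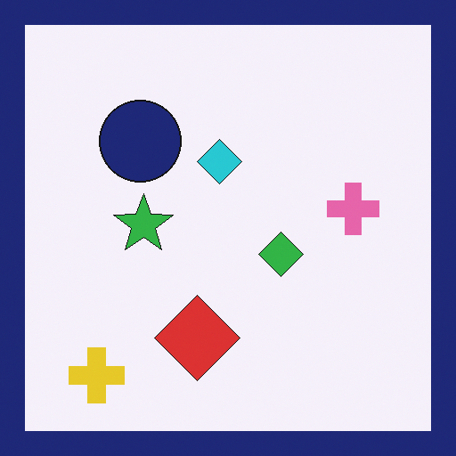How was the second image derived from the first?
This is the original image framed with a navy border.

A solid navy frame runs around the edge of the second image, with the content slightly shrunk inside it.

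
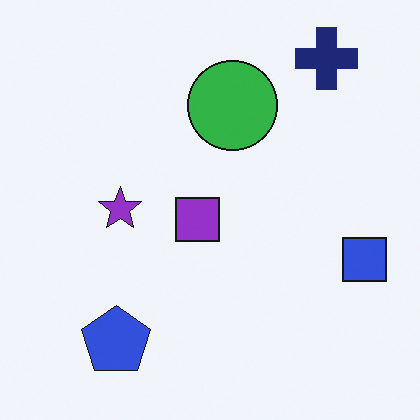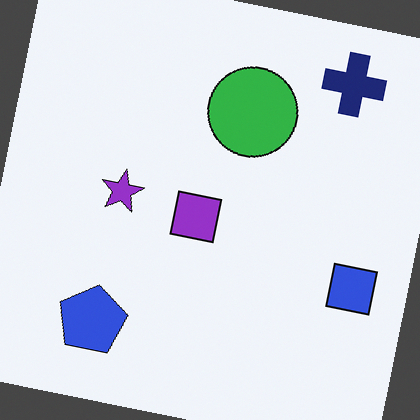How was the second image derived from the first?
This is the original image rotated clockwise by a slight angle.

Every shape is tilted by the same angle and the image corners show triangular fill wedges — a whole-image rotation by a non-right angle.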